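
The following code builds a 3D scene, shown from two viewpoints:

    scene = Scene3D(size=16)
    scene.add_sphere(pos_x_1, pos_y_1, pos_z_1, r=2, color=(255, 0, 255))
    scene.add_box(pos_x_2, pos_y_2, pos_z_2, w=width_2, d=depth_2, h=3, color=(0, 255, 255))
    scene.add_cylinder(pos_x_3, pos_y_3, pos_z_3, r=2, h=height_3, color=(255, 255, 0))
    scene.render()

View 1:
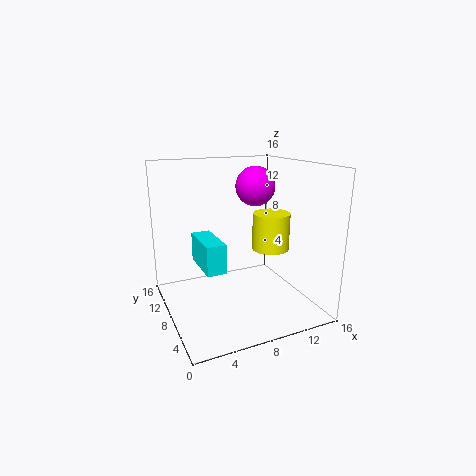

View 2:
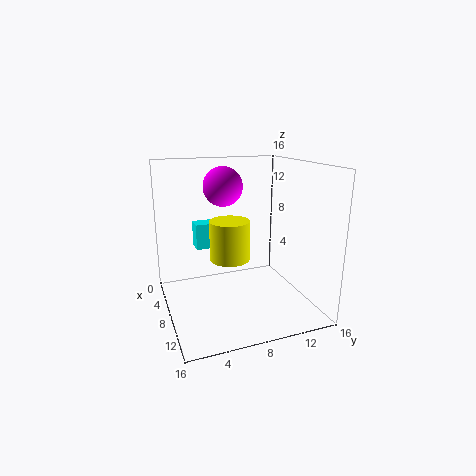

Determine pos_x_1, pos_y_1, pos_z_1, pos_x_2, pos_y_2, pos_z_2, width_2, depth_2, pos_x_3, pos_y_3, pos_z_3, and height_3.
pos_x_1 = 9
pos_y_1 = 6
pos_z_1 = 14
pos_x_2 = 3
pos_y_2 = 4
pos_z_2 = 6
width_2 = 2
depth_2 = 5
pos_x_3 = 11
pos_y_3 = 6
pos_z_3 = 7
height_3 = 4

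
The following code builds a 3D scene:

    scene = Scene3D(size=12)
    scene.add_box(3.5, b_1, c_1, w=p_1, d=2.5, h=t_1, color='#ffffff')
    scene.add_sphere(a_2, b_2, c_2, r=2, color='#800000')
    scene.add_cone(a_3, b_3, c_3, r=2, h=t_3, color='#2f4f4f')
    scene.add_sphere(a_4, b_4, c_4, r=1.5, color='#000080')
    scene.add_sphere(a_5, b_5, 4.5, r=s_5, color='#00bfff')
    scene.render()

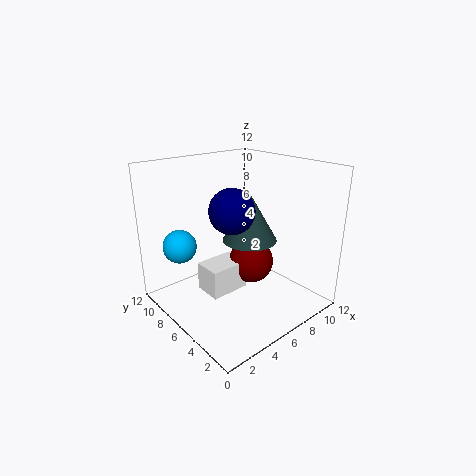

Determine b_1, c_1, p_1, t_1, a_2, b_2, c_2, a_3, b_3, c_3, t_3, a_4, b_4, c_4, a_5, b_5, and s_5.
b_1 = 6, c_1 = 1, p_1 = 3.5, t_1 = 2.5, a_2 = 8, b_2 = 6.5, c_2 = 3, a_3 = 5, b_3 = 3.5, c_3 = 7, t_3 = 3.5, a_4 = 2.5, b_4 = 2.5, c_4 = 10, a_5 = 3, b_5 = 10.5, s_5 = 1.5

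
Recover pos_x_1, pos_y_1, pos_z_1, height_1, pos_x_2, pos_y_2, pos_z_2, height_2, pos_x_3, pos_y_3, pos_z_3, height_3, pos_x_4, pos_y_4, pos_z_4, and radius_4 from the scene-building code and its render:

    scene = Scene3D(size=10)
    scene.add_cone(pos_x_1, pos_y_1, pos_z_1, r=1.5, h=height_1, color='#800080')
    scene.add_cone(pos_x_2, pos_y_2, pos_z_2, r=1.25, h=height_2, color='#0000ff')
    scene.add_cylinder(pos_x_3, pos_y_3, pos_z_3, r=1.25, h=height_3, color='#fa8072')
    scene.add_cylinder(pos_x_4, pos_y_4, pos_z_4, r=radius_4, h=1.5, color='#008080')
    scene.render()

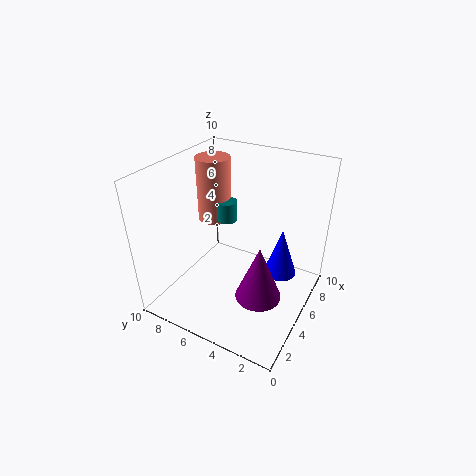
pos_x_1 = 3.25
pos_y_1 = 2.5
pos_z_1 = 2.25
height_1 = 3.75
pos_x_2 = 7.75
pos_y_2 = 2.75
pos_z_2 = 1
height_2 = 3.75
pos_x_3 = 6.75
pos_y_3 = 8
pos_z_3 = 5
height_3 = 4.75
pos_x_4 = 6.5
pos_y_4 = 6.75
pos_z_4 = 5.25
radius_4 = 0.75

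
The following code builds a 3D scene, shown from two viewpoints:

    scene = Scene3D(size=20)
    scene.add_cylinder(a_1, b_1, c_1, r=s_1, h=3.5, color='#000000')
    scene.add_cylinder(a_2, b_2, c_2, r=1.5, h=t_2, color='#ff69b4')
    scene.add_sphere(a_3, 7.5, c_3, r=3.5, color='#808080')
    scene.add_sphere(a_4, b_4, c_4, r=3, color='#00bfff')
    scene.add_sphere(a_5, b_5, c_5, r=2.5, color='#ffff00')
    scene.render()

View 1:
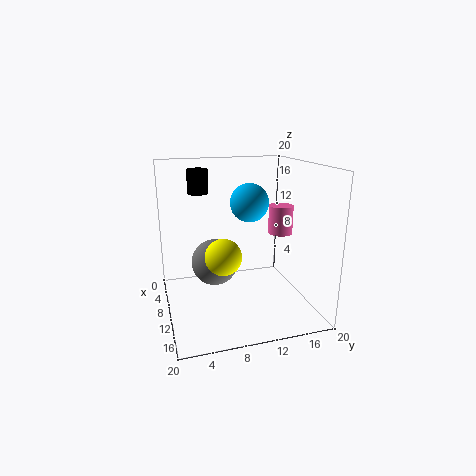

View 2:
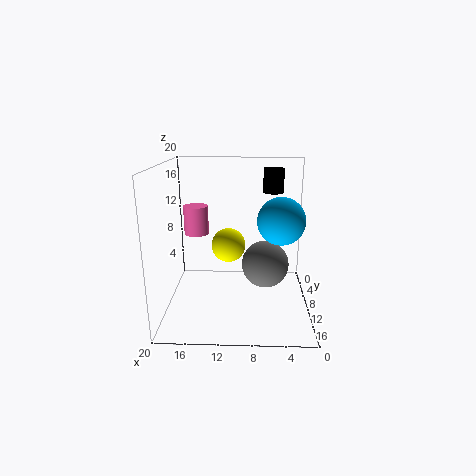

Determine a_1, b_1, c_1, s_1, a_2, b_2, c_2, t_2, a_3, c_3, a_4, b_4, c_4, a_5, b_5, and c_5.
a_1 = 5, b_1 = 5.5, c_1 = 15.5, s_1 = 1.5, a_2 = 15, b_2 = 14, c_2 = 12, t_2 = 3.5, a_3 = 6, c_3 = 5, a_4 = 4.5, b_4 = 13.5, c_4 = 13.5, a_5 = 11.5, b_5 = 7.5, c_5 = 8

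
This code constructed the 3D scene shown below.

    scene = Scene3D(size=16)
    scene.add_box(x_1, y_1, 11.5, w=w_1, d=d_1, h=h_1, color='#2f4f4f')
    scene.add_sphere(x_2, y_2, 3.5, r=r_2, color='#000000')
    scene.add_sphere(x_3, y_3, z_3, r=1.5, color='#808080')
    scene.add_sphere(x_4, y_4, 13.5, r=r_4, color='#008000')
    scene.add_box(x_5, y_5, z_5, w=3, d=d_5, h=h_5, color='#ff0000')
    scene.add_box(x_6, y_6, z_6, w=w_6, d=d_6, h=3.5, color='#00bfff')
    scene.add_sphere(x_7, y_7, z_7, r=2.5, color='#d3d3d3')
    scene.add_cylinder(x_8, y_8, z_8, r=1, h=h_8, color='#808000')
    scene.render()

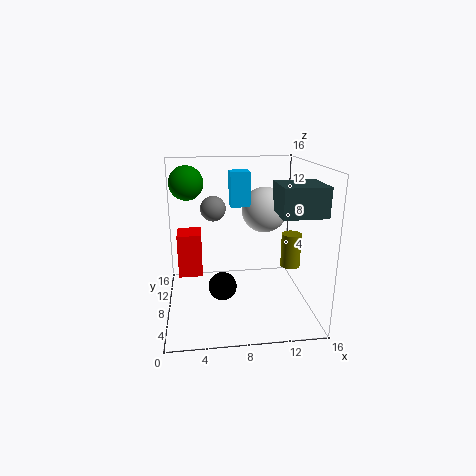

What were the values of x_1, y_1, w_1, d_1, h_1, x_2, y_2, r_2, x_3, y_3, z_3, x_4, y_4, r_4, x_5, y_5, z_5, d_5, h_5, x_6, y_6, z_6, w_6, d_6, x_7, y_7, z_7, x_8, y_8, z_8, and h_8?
x_1 = 11.5; y_1 = 2.5; w_1 = 4.5; d_1 = 4.5; h_1 = 3; x_2 = 6; y_2 = 5.5; r_2 = 1.5; x_3 = 5.5; y_3 = 11.5; z_3 = 10.5; x_4 = 2.5; y_4 = 12; r_4 = 2; x_5 = 1; y_5 = 12; z_5 = 1.5; d_5 = 3.5; h_5 = 5.5; x_6 = 7; y_6 = 6; z_6 = 12; w_6 = 2; d_6 = 2; x_7 = 11; y_7 = 8.5; z_7 = 11; x_8 = 13; y_8 = 4.5; z_8 = 6; h_8 = 3.5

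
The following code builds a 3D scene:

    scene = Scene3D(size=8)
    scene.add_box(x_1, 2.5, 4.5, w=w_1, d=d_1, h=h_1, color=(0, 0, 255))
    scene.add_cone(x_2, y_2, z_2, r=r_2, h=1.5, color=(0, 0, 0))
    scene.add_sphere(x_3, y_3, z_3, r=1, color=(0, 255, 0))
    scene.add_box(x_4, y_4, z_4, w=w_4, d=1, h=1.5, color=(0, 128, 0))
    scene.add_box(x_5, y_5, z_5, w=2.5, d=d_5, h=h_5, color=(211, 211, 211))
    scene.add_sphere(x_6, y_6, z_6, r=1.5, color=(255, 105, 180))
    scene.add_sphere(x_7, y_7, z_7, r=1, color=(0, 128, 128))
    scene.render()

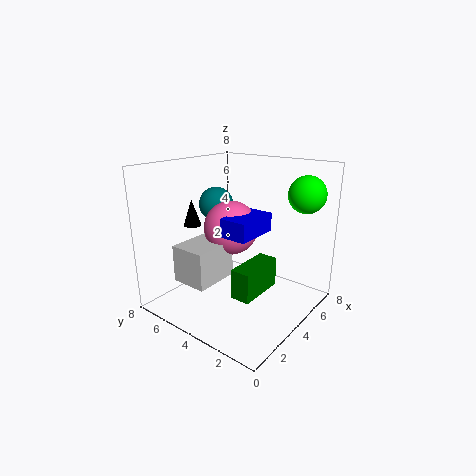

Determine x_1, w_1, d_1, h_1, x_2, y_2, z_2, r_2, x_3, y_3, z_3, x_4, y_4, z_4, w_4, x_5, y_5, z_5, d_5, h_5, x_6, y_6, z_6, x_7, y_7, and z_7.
x_1 = 2.5, w_1 = 2.5, d_1 = 1.5, h_1 = 1, x_2 = 3, y_2 = 6.5, z_2 = 4.5, r_2 = 0.5, x_3 = 6, y_3 = 1, z_3 = 6.5, x_4 = 1.5, y_4 = 1.5, z_4 = 2, w_4 = 2.5, x_5 = 1, y_5 = 4, z_5 = 2, d_5 = 2, h_5 = 2, x_6 = 4, y_6 = 4.5, z_6 = 4.5, x_7 = 4.5, y_7 = 6, z_7 = 5.5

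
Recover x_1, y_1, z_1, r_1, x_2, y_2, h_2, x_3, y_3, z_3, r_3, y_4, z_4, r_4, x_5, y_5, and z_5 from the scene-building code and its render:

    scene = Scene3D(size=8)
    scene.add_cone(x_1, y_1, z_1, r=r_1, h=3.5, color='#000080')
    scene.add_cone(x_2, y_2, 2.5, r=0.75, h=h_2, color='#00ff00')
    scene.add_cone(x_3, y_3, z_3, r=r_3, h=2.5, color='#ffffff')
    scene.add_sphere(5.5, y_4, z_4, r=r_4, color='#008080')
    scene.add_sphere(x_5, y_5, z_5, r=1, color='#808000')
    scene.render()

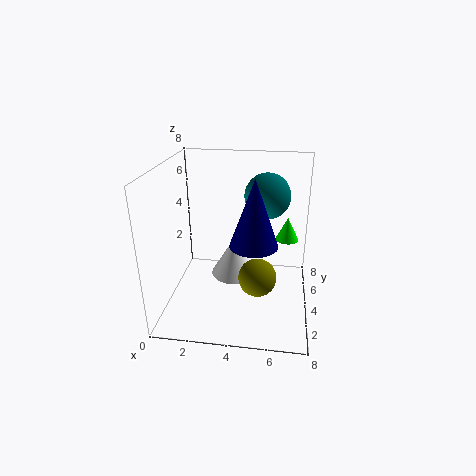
x_1 = 5
y_1 = 2.75
z_1 = 4.25
r_1 = 1.25
x_2 = 6.75
y_2 = 7.25
h_2 = 1.5
x_3 = 3.5
y_3 = 6
z_3 = 0.5
r_3 = 1.5
y_4 = 4.75
z_4 = 6.25
r_4 = 1.25
x_5 = 5.25
y_5 = 2.5
z_5 = 2.5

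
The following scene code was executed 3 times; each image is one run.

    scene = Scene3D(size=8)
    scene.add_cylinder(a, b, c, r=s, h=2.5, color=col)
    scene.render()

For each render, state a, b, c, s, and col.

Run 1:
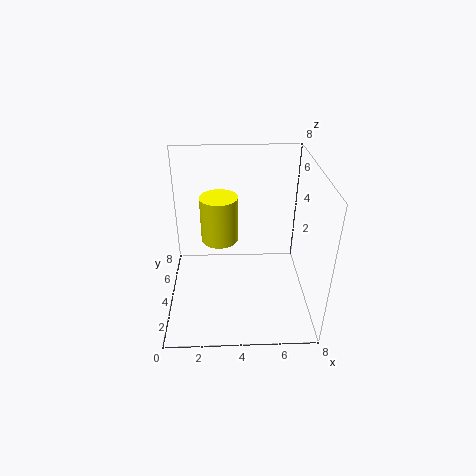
a = 3, b = 4, c = 4, s = 1, col = 'yellow'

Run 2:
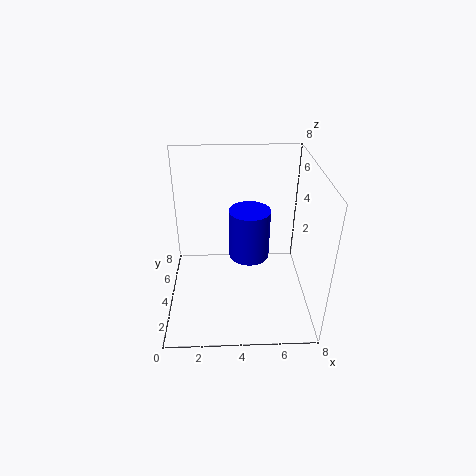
a = 4.5, b = 2.5, c = 4, s = 1, col = 'blue'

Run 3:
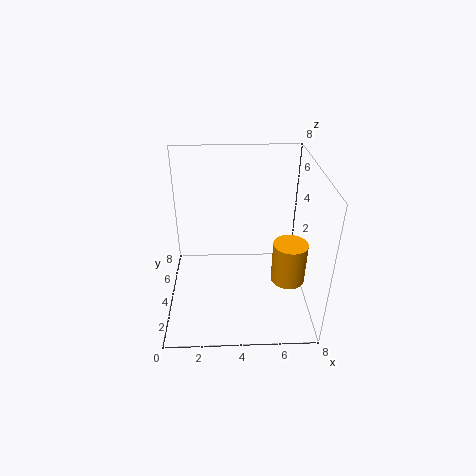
a = 7, b = 4, c = 1, s = 1, col = 'orange'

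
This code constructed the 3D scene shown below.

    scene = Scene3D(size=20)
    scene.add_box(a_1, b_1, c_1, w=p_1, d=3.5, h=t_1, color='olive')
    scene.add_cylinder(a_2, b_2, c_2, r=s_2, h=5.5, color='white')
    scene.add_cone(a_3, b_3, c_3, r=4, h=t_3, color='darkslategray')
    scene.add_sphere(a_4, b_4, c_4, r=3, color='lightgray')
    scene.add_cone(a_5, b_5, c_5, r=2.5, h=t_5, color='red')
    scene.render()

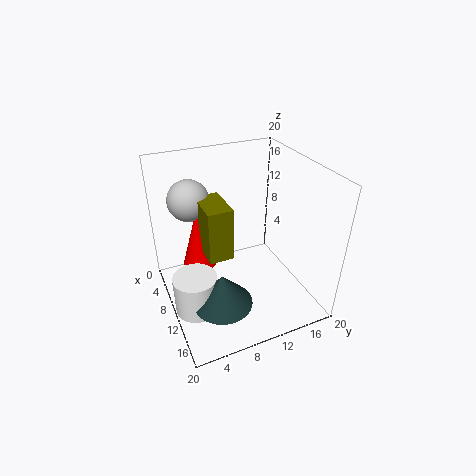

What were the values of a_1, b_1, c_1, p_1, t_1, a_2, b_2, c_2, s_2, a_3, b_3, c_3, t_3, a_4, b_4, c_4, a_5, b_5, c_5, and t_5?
a_1 = 5; b_1 = 5.5; c_1 = 7.5; p_1 = 6; t_1 = 7.5; a_2 = 11.5; b_2 = 3; c_2 = 1; s_2 = 3; a_3 = 14; b_3 = 6; c_3 = 3; t_3 = 4.5; a_4 = 4; b_4 = 5; c_4 = 14; a_5 = 6; b_5 = 5.5; c_5 = 4.5; t_5 = 9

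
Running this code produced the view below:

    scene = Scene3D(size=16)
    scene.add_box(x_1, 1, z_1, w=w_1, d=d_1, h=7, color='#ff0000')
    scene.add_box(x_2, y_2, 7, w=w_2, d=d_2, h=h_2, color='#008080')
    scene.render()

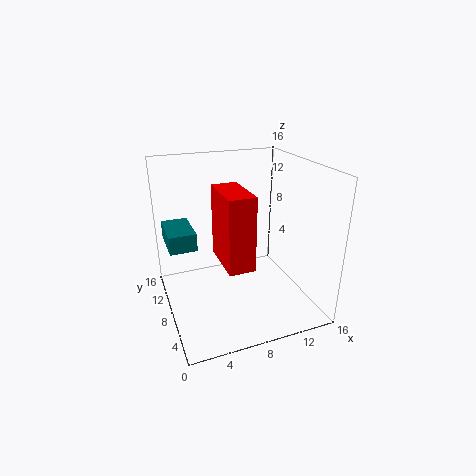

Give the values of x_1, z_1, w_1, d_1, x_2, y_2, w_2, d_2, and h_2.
x_1 = 4.5; z_1 = 8; w_1 = 2.5; d_1 = 5; x_2 = 0.5; y_2 = 8.5; w_2 = 3; d_2 = 5; h_2 = 2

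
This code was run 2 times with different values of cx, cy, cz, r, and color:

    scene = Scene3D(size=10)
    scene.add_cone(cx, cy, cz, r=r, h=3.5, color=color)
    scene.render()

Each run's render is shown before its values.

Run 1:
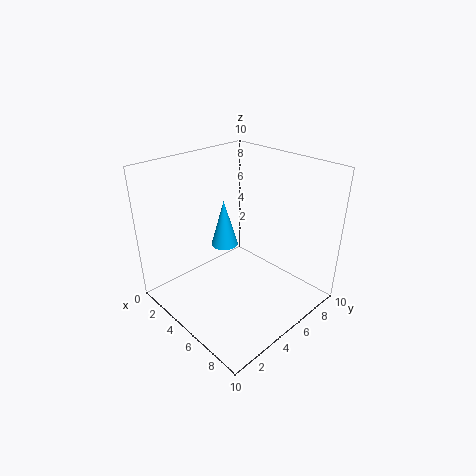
cx = 3, cy = 5.5, cz = 3.5, r = 1, color = 'deepskyblue'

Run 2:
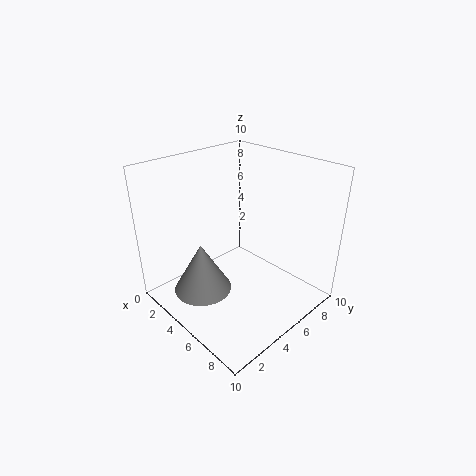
cx = 4, cy = 2.5, cz = 1.5, r = 2, color = 'gray'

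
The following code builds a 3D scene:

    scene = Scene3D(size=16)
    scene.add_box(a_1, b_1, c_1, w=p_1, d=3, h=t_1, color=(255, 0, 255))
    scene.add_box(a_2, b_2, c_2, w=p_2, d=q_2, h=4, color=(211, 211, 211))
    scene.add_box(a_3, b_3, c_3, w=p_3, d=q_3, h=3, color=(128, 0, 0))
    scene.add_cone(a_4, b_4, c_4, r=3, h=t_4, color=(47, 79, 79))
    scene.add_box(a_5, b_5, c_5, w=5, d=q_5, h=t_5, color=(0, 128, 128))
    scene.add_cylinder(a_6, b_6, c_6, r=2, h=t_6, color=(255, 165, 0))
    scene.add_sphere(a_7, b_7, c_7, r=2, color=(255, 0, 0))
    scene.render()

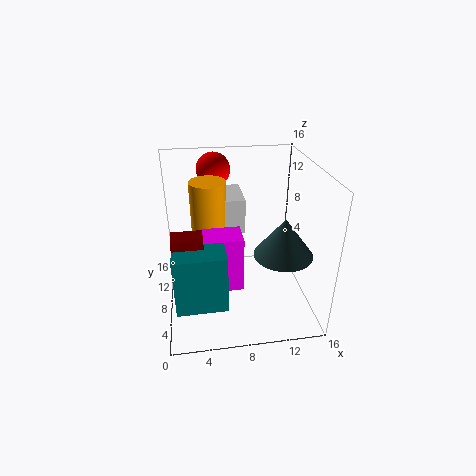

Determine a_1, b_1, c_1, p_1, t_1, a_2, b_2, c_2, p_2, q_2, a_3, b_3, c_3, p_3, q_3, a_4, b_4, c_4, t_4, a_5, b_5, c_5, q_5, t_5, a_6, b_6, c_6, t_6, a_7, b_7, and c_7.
a_1 = 4, b_1 = 4, c_1 = 4, p_1 = 4, t_1 = 6, a_2 = 6, b_2 = 9, c_2 = 8, p_2 = 3, q_2 = 5, a_3 = 1, b_3 = 3, c_3 = 8, p_3 = 3, q_3 = 2, a_4 = 12, b_4 = 4, c_4 = 8, t_4 = 4, a_5 = 1, b_5 = 1, c_5 = 4, q_5 = 5, t_5 = 6, a_6 = 5, b_6 = 10, c_6 = 6, t_6 = 8, a_7 = 6, b_7 = 14, c_7 = 14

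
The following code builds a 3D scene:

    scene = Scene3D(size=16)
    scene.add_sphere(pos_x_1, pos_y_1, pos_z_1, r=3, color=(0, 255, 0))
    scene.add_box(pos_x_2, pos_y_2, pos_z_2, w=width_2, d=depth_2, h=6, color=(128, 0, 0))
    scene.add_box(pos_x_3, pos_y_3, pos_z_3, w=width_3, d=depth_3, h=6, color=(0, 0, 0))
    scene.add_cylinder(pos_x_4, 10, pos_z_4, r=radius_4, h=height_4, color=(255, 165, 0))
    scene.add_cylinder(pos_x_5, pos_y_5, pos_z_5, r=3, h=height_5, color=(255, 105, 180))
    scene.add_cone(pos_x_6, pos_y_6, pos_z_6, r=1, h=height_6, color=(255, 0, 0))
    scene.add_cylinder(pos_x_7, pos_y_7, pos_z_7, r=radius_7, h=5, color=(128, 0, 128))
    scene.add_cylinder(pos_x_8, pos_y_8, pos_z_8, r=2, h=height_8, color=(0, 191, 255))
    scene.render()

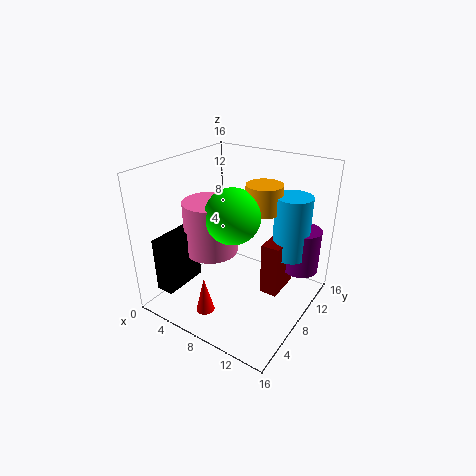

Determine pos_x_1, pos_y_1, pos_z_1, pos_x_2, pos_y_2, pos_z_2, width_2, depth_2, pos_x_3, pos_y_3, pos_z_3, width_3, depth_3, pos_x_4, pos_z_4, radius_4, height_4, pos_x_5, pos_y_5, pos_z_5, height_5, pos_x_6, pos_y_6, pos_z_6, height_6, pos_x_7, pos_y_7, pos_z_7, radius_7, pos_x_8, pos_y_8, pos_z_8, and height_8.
pos_x_1 = 8; pos_y_1 = 7; pos_z_1 = 11; pos_x_2 = 11; pos_y_2 = 8; pos_z_2 = 2; width_2 = 2; depth_2 = 4; pos_x_3 = 2; pos_y_3 = 1; pos_z_3 = 3; width_3 = 2; depth_3 = 5; pos_x_4 = 10; pos_z_4 = 11; radius_4 = 2; height_4 = 3; pos_x_5 = 5; pos_y_5 = 7; pos_z_5 = 6; height_5 = 6; pos_x_6 = 7; pos_y_6 = 3; pos_z_6 = 1; height_6 = 4; pos_x_7 = 14; pos_y_7 = 12; pos_z_7 = 4; radius_7 = 2; pos_x_8 = 13; pos_y_8 = 11; pos_z_8 = 6; height_8 = 7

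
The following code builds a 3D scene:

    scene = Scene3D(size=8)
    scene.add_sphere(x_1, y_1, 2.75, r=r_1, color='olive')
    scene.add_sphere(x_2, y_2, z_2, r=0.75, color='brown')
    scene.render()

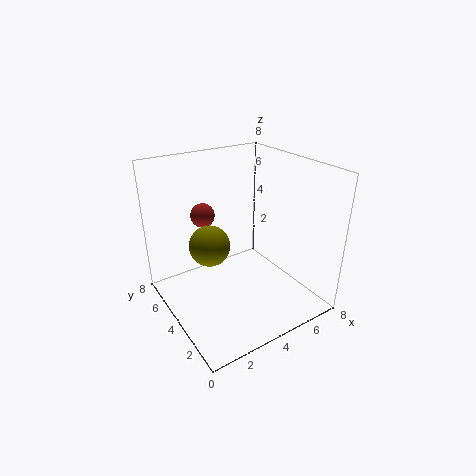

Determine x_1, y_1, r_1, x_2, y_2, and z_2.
x_1 = 3.25; y_1 = 6; r_1 = 1.25; x_2 = 3.5; y_2 = 7.25; z_2 = 4.25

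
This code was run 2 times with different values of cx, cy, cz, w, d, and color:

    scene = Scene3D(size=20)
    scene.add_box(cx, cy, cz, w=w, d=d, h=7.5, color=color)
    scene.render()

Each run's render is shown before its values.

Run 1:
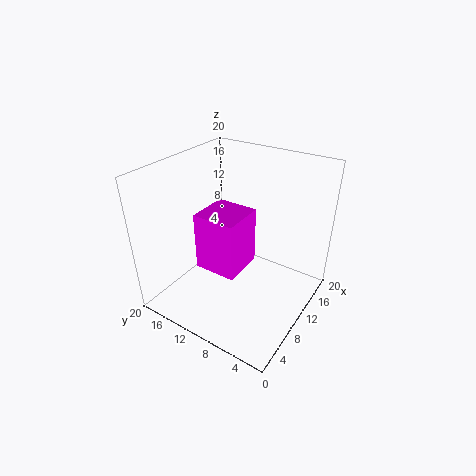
cx = 4
cy = 7
cz = 8
w = 5.5
d = 5.5
color = 'magenta'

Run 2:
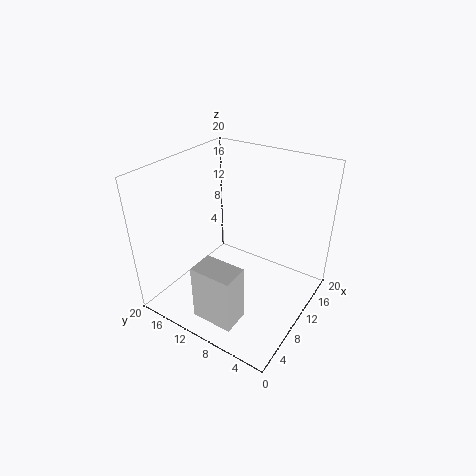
cx = 1
cy = 5.5
cz = 2.5
w = 3.5
d = 5.5
color = 'lightgray'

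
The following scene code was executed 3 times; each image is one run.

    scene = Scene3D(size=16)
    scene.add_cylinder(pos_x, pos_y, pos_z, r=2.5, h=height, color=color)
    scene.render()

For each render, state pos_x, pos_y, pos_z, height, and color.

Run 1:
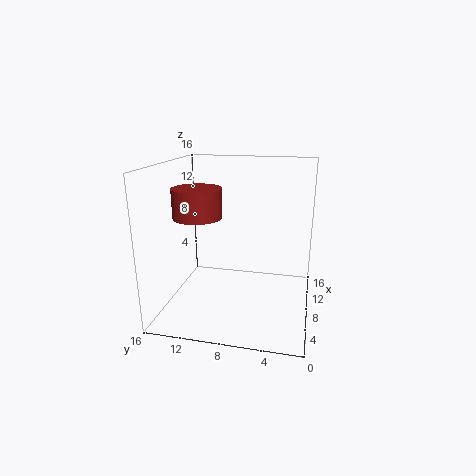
pos_x = 5
pos_y = 11.5
pos_z = 11
height = 3
color = 'brown'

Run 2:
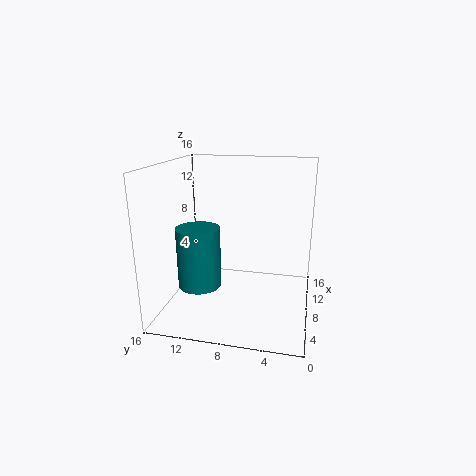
pos_x = 7.5
pos_y = 12.5
pos_z = 2
height = 7
color = 'teal'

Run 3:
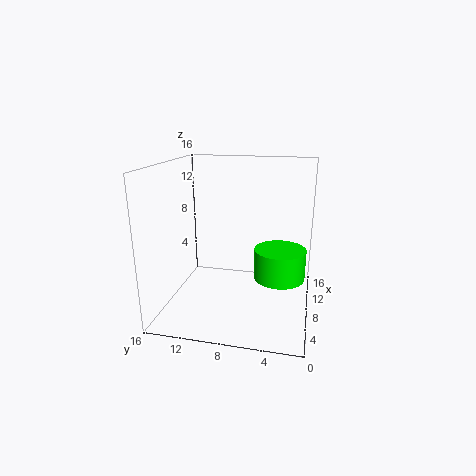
pos_x = 4.5
pos_y = 3
pos_z = 5.5
height = 3
color = 'lime'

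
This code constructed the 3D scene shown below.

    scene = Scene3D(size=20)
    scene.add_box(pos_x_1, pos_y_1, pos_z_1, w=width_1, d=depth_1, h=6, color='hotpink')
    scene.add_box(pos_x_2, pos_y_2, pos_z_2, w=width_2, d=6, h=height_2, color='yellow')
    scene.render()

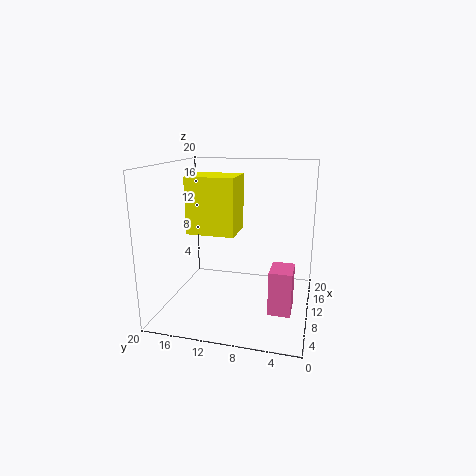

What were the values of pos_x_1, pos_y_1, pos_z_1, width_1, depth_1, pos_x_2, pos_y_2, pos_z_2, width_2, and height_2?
pos_x_1 = 6
pos_y_1 = 2
pos_z_1 = 1
width_1 = 4
depth_1 = 3
pos_x_2 = 4
pos_y_2 = 9
pos_z_2 = 12
width_2 = 5
height_2 = 7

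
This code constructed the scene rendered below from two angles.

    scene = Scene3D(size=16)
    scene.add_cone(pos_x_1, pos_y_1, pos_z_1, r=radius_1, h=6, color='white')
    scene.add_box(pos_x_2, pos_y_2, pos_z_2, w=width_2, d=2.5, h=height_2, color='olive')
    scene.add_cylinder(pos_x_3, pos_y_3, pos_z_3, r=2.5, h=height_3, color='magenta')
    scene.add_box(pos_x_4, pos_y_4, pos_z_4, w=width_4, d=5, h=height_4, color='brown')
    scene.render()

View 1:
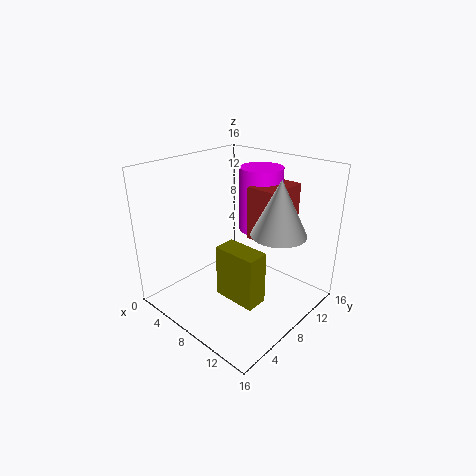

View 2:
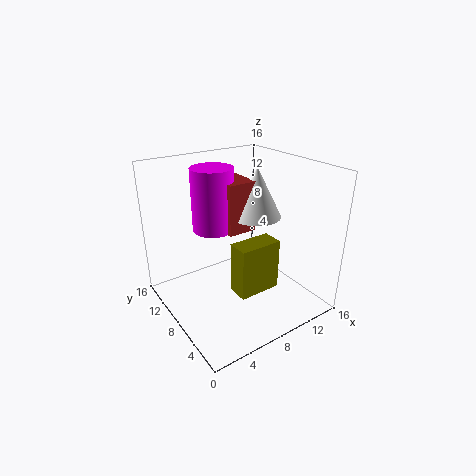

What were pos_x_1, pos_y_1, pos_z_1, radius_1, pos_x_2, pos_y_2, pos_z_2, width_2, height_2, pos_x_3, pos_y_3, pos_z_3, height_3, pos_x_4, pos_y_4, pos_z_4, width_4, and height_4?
pos_x_1 = 12; pos_y_1 = 10; pos_z_1 = 9; radius_1 = 3; pos_x_2 = 7; pos_y_2 = 5.5; pos_z_2 = 1.5; width_2 = 5; height_2 = 6; pos_x_3 = 7.5; pos_y_3 = 12.5; pos_z_3 = 7.5; height_3 = 7.5; pos_x_4 = 8; pos_y_4 = 9.5; pos_z_4 = 7.5; width_4 = 3.5; height_4 = 6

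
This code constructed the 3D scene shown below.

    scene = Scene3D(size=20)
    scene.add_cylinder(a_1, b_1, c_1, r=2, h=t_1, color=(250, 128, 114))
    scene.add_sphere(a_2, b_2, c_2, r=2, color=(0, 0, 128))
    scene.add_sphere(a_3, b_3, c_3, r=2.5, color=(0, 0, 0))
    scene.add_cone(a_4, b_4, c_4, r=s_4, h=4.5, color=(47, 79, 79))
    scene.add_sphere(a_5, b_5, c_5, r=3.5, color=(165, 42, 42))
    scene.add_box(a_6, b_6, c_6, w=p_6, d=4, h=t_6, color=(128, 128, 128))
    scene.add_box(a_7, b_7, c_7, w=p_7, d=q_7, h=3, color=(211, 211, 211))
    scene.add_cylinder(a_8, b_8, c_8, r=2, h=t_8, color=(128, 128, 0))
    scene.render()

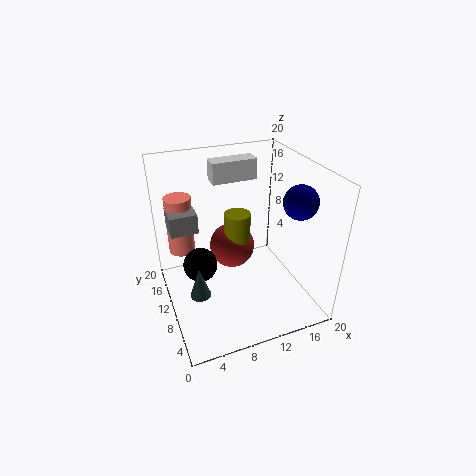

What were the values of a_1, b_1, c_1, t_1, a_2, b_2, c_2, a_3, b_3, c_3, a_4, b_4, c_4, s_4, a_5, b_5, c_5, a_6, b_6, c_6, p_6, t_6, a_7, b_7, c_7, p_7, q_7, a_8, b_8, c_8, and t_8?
a_1 = 3.5; b_1 = 17.5; c_1 = 5; t_1 = 9; a_2 = 14.5; b_2 = 2.5; c_2 = 18; a_3 = 5; b_3 = 12.5; c_3 = 5; a_4 = 4; b_4 = 9.5; c_4 = 2; s_4 = 1.5; a_5 = 11; b_5 = 15; c_5 = 5.5; a_6 = 1.5; b_6 = 14; c_6 = 9.5; p_6 = 4; t_6 = 3; a_7 = 8; b_7 = 14; c_7 = 16.5; p_7 = 6.5; q_7 = 2.5; a_8 = 11.5; b_8 = 14; c_8 = 5; t_8 = 6.5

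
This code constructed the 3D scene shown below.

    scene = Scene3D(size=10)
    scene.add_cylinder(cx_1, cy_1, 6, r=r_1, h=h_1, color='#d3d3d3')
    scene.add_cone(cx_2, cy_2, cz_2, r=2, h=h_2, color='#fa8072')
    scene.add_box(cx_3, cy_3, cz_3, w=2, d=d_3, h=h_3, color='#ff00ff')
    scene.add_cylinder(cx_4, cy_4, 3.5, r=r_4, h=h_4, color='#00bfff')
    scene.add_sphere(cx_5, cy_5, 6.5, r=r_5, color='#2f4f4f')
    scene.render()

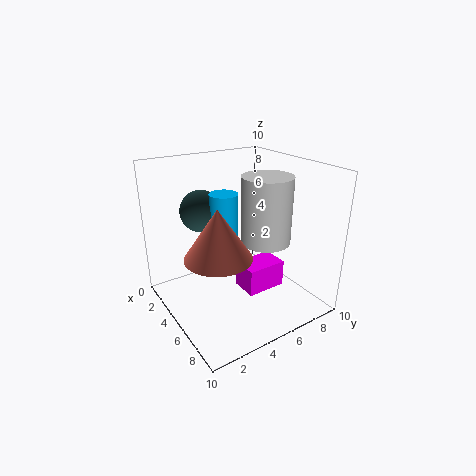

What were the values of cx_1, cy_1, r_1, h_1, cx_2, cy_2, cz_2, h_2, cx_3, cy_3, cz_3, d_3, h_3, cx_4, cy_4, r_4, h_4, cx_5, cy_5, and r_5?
cx_1 = 8; cy_1 = 5; r_1 = 1.5; h_1 = 4; cx_2 = 7.5; cy_2 = 2; cz_2 = 5.5; h_2 = 3; cx_3 = 4; cy_3 = 5.5; cz_3 = 0.5; d_3 = 3; h_3 = 2; cx_4 = 4; cy_4 = 4.5; r_4 = 1; h_4 = 4.5; cx_5 = 2.5; cy_5 = 3.5; r_5 = 1.5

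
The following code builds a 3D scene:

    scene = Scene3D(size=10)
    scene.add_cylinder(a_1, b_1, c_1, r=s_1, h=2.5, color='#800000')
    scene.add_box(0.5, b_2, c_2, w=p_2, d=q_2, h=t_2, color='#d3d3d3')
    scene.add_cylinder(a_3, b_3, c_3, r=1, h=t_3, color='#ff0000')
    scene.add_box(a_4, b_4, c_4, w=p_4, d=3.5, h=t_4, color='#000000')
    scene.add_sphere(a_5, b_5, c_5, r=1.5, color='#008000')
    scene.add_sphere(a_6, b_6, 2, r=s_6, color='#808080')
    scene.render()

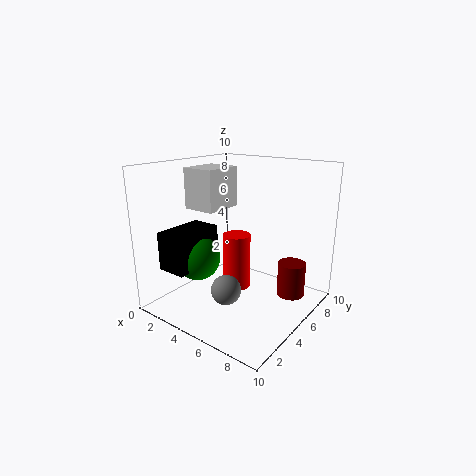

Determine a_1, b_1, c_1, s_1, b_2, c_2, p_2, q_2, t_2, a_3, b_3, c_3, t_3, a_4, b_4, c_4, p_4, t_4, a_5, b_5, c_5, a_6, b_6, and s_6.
a_1 = 8; b_1 = 7.5; c_1 = 0.5; s_1 = 1; b_2 = 4.5; c_2 = 6.5; p_2 = 2.5; q_2 = 3; t_2 = 3; a_3 = 4.5; b_3 = 5.5; c_3 = 1; t_3 = 4; a_4 = 2; b_4 = 0.5; c_4 = 3.5; p_4 = 2; t_4 = 2.5; a_5 = 3.5; b_5 = 2.5; c_5 = 4; a_6 = 5.5; b_6 = 3; s_6 = 1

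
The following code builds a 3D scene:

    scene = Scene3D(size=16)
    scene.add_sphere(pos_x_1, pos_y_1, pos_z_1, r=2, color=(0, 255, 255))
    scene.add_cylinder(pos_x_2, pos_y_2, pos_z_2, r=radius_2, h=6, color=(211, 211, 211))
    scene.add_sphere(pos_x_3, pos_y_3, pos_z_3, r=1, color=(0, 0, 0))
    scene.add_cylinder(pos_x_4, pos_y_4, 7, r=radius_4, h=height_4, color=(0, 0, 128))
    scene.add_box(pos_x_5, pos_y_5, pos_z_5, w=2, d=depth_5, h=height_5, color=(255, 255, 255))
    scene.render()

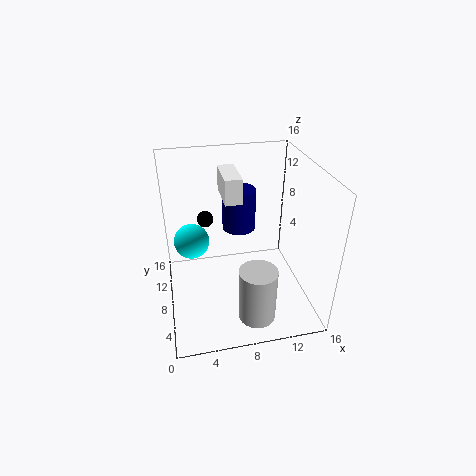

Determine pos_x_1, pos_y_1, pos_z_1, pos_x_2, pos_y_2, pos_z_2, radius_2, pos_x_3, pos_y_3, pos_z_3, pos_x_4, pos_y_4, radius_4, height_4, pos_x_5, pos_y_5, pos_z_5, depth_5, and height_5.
pos_x_1 = 3, pos_y_1 = 10, pos_z_1 = 7, pos_x_2 = 9, pos_y_2 = 3, pos_z_2 = 1, radius_2 = 2, pos_x_3 = 5, pos_y_3 = 13, pos_z_3 = 8, pos_x_4 = 9, pos_y_4 = 12, radius_4 = 2, height_4 = 5, pos_x_5 = 7, pos_y_5 = 10, pos_z_5 = 11, depth_5 = 5, height_5 = 3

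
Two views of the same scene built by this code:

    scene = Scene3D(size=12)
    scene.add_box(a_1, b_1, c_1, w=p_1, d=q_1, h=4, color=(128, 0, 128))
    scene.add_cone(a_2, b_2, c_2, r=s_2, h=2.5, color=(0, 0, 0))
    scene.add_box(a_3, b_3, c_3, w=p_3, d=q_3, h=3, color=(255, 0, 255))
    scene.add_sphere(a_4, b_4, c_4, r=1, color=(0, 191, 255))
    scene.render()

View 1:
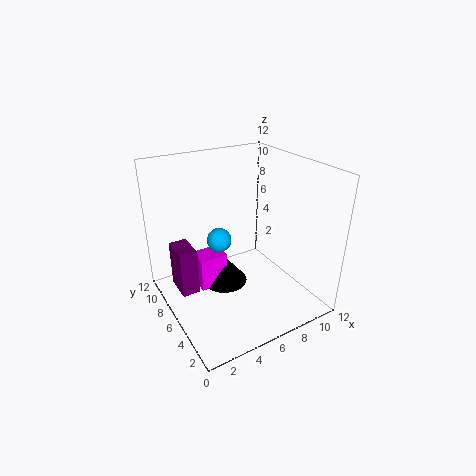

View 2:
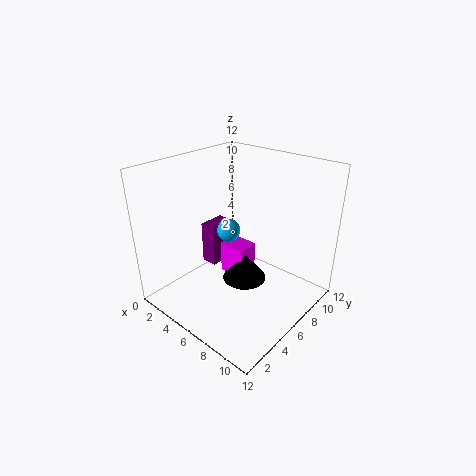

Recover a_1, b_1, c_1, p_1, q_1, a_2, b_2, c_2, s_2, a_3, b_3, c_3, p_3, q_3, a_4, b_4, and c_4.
a_1 = 1
b_1 = 6.5
c_1 = 1.5
p_1 = 1.5
q_1 = 2.5
a_2 = 5.5
b_2 = 7.5
c_2 = 1
s_2 = 2
a_3 = 3
b_3 = 7
c_3 = 1
p_3 = 2.5
q_3 = 2
a_4 = 4.5
b_4 = 6.5
c_4 = 6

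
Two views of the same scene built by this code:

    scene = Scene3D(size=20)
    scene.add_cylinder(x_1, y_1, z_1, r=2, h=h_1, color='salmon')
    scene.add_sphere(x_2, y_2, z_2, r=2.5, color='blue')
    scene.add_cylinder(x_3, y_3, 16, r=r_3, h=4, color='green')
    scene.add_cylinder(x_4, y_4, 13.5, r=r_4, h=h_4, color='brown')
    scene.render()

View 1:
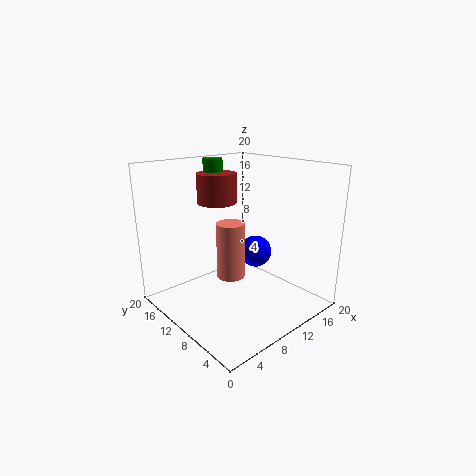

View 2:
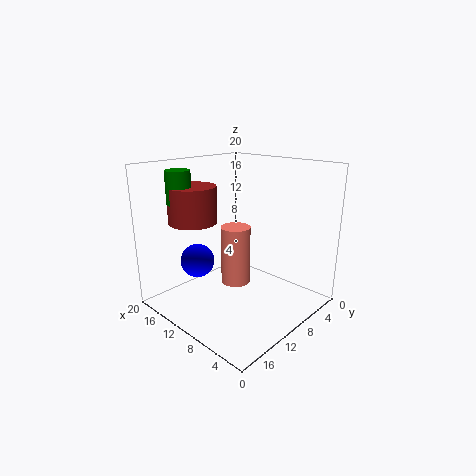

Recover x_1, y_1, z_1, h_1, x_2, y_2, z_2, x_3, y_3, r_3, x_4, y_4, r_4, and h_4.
x_1 = 9.5, y_1 = 11, z_1 = 4, h_1 = 8, x_2 = 16, y_2 = 12.5, z_2 = 5.5, x_3 = 12, y_3 = 18, r_3 = 1.5, x_4 = 11.5, y_4 = 16.5, r_4 = 3, h_4 = 4.5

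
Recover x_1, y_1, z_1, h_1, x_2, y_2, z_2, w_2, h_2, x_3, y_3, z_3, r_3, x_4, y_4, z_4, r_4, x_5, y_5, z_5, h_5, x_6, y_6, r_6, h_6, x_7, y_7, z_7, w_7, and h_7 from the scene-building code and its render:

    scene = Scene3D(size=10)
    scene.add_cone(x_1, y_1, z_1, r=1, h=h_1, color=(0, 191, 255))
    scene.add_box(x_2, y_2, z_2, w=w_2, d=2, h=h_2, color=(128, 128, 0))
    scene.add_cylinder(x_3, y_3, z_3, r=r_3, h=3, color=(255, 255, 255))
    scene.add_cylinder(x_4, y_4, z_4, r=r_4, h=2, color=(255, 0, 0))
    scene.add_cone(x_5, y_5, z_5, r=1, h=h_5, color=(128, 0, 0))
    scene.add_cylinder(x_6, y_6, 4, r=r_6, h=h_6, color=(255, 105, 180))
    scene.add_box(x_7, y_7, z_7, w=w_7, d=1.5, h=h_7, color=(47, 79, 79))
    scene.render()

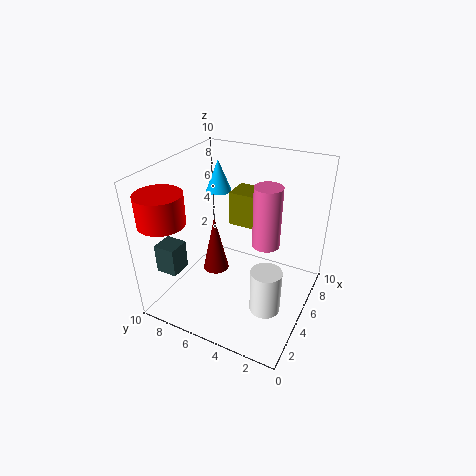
x_1 = 8.5
y_1 = 8.5
z_1 = 6.5
h_1 = 2.5
x_2 = 6.5
y_2 = 4.5
z_2 = 5
w_2 = 2
h_2 = 2.5
x_3 = 3
y_3 = 2
z_3 = 1.5
r_3 = 1
x_4 = 1.5
y_4 = 8.5
z_4 = 7
r_4 = 1.5
x_5 = 6
y_5 = 7.5
z_5 = 1
h_5 = 4.5
x_6 = 6.5
y_6 = 3.5
r_6 = 1
h_6 = 4.5
x_7 = 1.5
y_7 = 8
z_7 = 3
w_7 = 1.5
h_7 = 2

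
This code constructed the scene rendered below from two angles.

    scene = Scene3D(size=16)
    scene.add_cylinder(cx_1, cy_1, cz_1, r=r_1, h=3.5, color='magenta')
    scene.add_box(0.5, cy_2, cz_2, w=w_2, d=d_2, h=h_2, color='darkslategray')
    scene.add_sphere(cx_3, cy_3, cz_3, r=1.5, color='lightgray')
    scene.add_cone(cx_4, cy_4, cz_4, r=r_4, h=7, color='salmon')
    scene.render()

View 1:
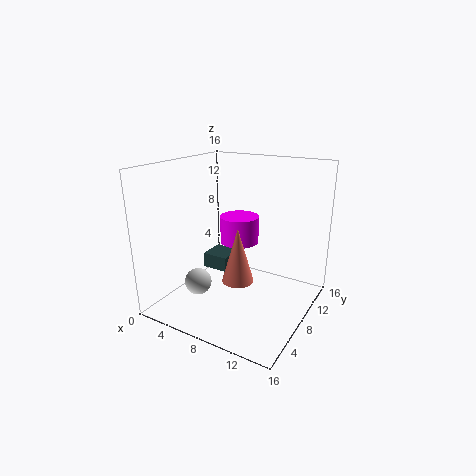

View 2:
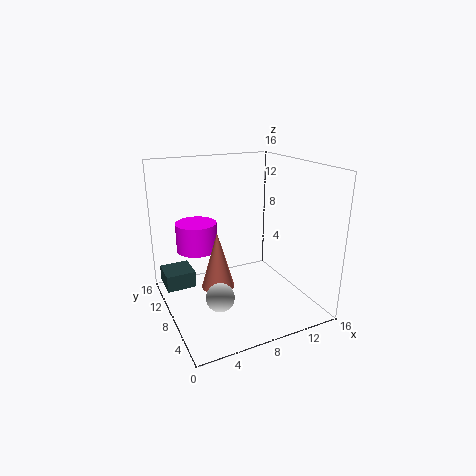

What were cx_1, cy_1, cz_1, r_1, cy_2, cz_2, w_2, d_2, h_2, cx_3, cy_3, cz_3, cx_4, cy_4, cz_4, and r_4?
cx_1 = 5
cy_1 = 13.5
cz_1 = 5
r_1 = 2.5
cy_2 = 11.5
cz_2 = 1
w_2 = 3.5
d_2 = 3.5
h_2 = 2
cx_3 = 4.5
cy_3 = 5
cz_3 = 3
cx_4 = 6.5
cy_4 = 10.5
cz_4 = 1
r_4 = 2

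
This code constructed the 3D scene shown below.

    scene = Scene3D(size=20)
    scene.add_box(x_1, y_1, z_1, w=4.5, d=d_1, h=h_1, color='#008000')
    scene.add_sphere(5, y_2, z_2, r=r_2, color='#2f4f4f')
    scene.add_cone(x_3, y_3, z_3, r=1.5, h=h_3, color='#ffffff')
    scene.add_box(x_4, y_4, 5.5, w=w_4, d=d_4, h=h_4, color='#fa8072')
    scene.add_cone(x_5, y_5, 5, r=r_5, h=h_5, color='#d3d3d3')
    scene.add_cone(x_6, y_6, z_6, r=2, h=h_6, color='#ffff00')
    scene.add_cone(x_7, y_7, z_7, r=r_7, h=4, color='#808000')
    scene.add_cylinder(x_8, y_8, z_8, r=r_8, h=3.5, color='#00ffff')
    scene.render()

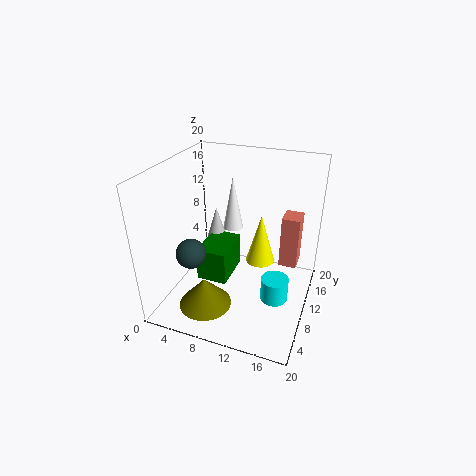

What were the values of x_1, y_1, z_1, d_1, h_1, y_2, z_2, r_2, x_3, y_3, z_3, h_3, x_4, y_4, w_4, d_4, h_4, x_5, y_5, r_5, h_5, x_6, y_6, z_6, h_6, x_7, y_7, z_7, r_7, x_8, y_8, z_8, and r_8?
x_1 = 4; y_1 = 8.5; z_1 = 2.5; d_1 = 6.5; h_1 = 5; y_2 = 5.5; z_2 = 9; r_2 = 2; x_3 = 7.5; y_3 = 14.5; z_3 = 9; h_3 = 8; x_4 = 15.5; y_4 = 12; w_4 = 2.5; d_4 = 3; h_4 = 7.5; x_5 = 4.5; y_5 = 15; r_5 = 2; h_5 = 6.5; x_6 = 13; y_6 = 11; z_6 = 6.5; h_6 = 7; x_7 = 7.5; y_7 = 4; z_7 = 2.5; r_7 = 3.5; x_8 = 15.5; y_8 = 10.5; z_8 = 0.5; r_8 = 2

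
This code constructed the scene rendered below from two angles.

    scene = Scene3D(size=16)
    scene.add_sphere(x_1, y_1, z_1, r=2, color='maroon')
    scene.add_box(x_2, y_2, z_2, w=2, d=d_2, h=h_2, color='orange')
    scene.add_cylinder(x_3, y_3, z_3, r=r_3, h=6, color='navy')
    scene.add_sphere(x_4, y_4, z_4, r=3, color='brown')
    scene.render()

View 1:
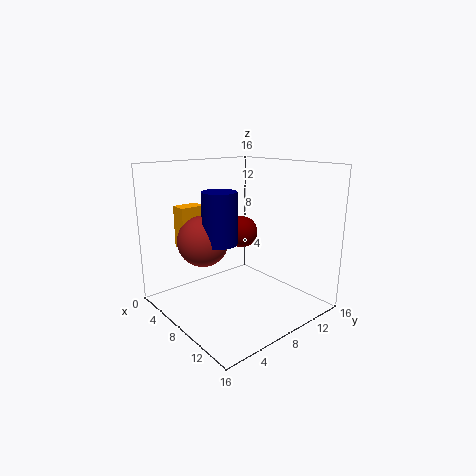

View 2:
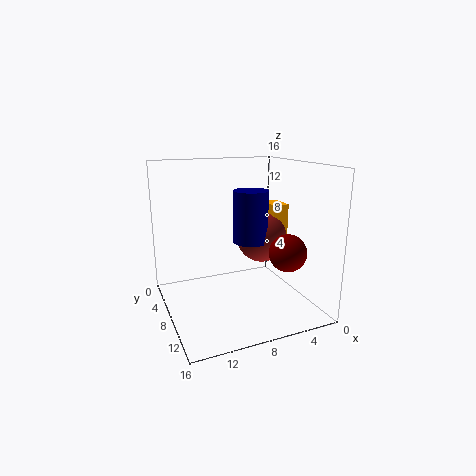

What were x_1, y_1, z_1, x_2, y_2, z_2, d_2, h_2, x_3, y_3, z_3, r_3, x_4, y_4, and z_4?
x_1 = 4; y_1 = 12; z_1 = 7; x_2 = 1; y_2 = 4; z_2 = 6; d_2 = 3; h_2 = 5; x_3 = 6; y_3 = 7; z_3 = 7; r_3 = 2; x_4 = 4; y_4 = 6; z_4 = 7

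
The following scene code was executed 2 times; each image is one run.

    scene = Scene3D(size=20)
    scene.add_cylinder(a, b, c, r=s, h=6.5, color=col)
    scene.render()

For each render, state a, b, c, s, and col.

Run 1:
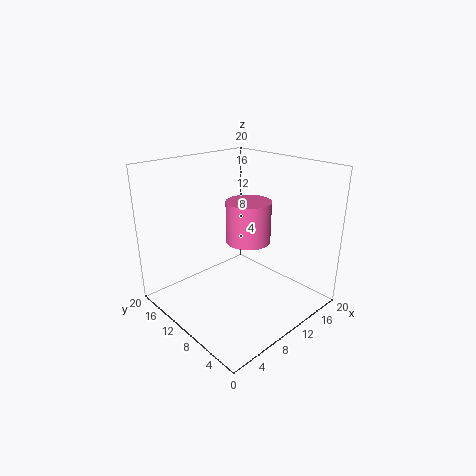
a = 15, b = 13, c = 7, s = 3.5, col = 'hotpink'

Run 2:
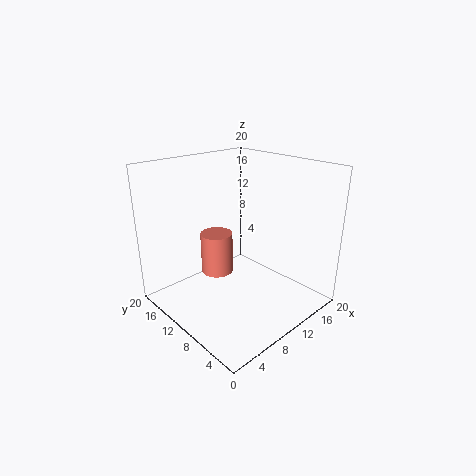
a = 11, b = 16, c = 2, s = 2.5, col = 'salmon'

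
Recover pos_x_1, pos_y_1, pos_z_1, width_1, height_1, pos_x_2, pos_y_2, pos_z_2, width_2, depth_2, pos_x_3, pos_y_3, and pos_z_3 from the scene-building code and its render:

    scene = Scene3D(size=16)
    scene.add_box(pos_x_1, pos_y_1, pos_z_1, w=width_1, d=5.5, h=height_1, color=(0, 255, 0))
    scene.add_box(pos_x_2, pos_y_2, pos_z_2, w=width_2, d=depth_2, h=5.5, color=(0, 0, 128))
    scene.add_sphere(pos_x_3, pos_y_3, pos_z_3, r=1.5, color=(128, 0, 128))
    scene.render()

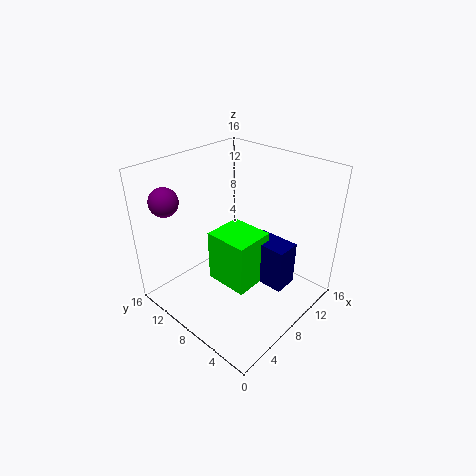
pos_x_1 = 7.5; pos_y_1 = 7; pos_z_1 = 0.5; width_1 = 5; height_1 = 6.5; pos_x_2 = 11; pos_y_2 = 4; pos_z_2 = 0.5; width_2 = 3; depth_2 = 5; pos_x_3 = 2; pos_y_3 = 12.5; pos_z_3 = 13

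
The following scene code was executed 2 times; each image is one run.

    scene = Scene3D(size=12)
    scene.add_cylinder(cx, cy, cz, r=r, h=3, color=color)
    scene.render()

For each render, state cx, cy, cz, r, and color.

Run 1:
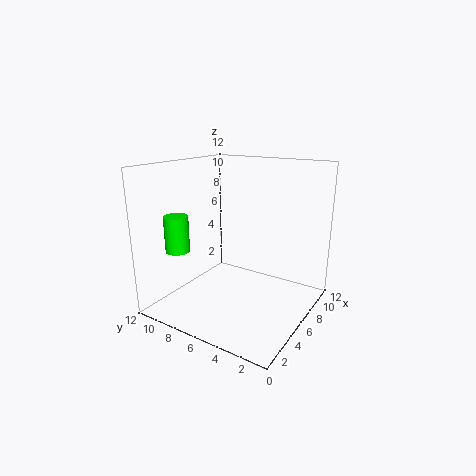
cx = 3; cy = 10; cz = 5; r = 1; color = 'lime'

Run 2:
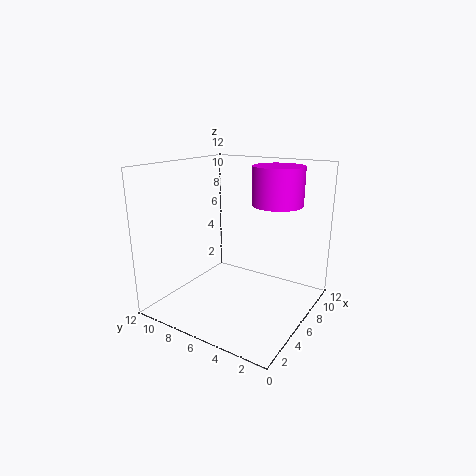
cx = 7; cy = 3; cz = 9; r = 2; color = 'magenta'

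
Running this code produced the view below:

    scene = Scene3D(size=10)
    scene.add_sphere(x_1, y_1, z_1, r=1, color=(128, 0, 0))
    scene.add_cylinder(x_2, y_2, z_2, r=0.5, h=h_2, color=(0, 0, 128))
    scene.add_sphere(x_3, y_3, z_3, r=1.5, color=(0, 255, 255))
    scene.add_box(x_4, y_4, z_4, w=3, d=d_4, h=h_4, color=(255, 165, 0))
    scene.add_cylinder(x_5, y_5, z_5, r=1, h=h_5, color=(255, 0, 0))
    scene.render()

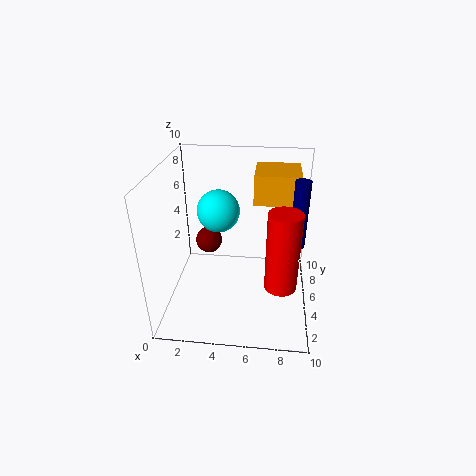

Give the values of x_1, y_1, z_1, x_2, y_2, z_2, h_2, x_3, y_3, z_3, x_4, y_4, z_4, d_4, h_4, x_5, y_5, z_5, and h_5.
x_1 = 2.5, y_1 = 7, z_1 = 3.5, x_2 = 9, y_2 = 4.5, z_2 = 5, h_2 = 4.5, x_3 = 3.5, y_3 = 6, z_3 = 6.5, x_4 = 6, y_4 = 5, z_4 = 7.5, d_4 = 3, h_4 = 2, x_5 = 8, y_5 = 2, z_5 = 3.5, h_5 = 5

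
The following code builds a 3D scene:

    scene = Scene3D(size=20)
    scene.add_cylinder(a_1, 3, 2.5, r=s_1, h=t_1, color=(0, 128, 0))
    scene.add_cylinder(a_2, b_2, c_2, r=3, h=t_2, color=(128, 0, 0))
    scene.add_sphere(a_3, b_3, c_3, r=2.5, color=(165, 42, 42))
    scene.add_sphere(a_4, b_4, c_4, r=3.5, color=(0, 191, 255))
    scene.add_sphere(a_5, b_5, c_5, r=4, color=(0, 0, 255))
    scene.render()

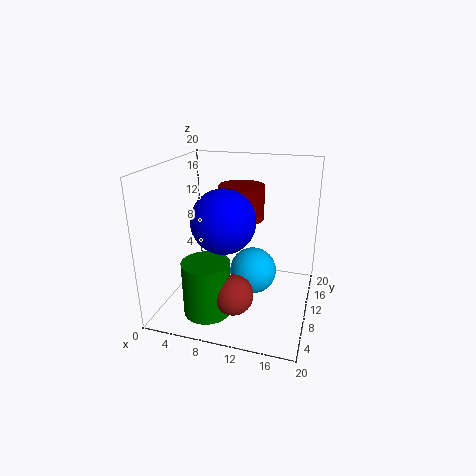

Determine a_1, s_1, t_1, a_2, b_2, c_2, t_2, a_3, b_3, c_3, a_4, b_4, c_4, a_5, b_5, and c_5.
a_1 = 8
s_1 = 3
t_1 = 7
a_2 = 10.5
b_2 = 10
c_2 = 13
t_2 = 4.5
a_3 = 11.5
b_3 = 3
c_3 = 5.5
a_4 = 11.5
b_4 = 13
c_4 = 3.5
a_5 = 9.5
b_5 = 5.5
c_5 = 14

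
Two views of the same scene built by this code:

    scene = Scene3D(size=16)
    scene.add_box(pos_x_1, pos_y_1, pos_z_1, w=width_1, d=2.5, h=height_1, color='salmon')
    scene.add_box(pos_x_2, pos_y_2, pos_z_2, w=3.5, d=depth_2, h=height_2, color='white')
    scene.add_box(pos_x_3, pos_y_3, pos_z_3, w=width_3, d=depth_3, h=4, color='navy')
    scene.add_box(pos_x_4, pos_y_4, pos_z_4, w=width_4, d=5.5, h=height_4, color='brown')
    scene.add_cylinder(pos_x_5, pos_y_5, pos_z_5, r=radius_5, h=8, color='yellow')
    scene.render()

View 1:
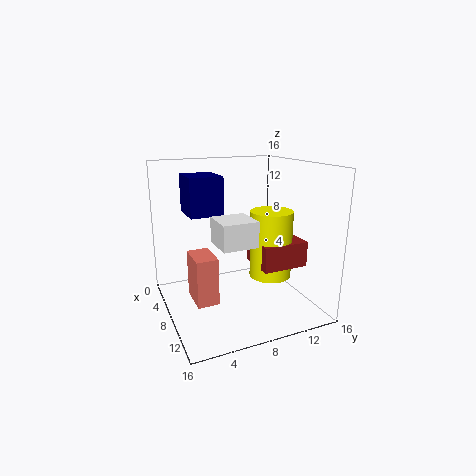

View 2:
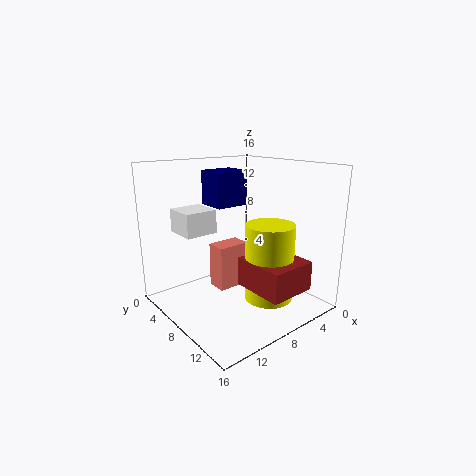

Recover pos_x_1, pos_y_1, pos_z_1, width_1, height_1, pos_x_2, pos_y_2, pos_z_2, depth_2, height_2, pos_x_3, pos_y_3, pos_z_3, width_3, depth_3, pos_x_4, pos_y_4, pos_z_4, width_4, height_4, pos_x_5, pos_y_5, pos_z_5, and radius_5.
pos_x_1 = 4.5
pos_y_1 = 3
pos_z_1 = 0.5
width_1 = 4
height_1 = 5.5
pos_x_2 = 10.5
pos_y_2 = 4
pos_z_2 = 9
depth_2 = 3.5
height_2 = 2.5
pos_x_3 = 5
pos_y_3 = 2.5
pos_z_3 = 11
width_3 = 4
depth_3 = 3.5
pos_x_4 = 5
pos_y_4 = 10.5
pos_z_4 = 4
width_4 = 5
height_4 = 3
pos_x_5 = 7.5
pos_y_5 = 12.5
pos_z_5 = 2.5
radius_5 = 2.5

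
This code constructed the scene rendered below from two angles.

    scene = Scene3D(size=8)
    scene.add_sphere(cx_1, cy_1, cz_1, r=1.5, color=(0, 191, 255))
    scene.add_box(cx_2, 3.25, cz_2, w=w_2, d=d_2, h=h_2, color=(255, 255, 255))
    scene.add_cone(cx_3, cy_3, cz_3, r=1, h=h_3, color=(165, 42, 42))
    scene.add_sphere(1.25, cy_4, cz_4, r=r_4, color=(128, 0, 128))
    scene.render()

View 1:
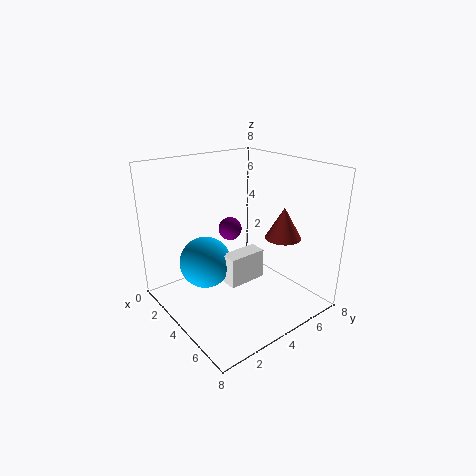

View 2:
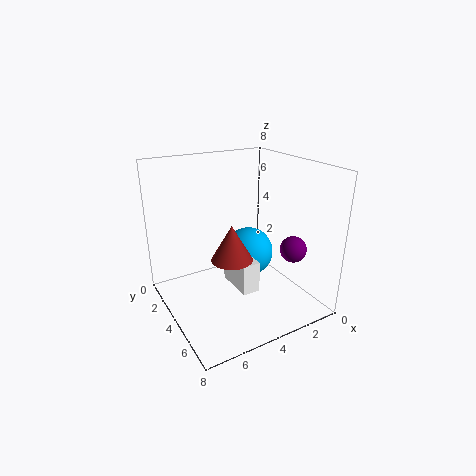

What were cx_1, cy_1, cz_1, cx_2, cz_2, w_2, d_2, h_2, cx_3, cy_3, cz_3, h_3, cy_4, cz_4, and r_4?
cx_1 = 2.5
cy_1 = 2.75
cz_1 = 2.25
cx_2 = 3.5
cz_2 = 1.25
w_2 = 1
d_2 = 2.25
h_2 = 1.75
cx_3 = 5.5
cy_3 = 6
cz_3 = 4
h_3 = 1.75
cy_4 = 5.5
cz_4 = 3.25
r_4 = 0.75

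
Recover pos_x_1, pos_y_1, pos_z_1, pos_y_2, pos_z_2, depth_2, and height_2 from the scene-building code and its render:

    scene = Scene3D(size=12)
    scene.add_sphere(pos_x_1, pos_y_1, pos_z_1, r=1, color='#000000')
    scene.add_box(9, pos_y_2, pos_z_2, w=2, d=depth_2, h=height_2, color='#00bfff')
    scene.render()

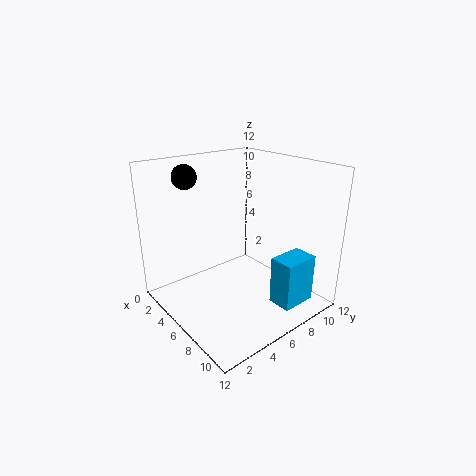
pos_x_1 = 3; pos_y_1 = 3; pos_z_1 = 11; pos_y_2 = 7; pos_z_2 = 1; depth_2 = 3; height_2 = 4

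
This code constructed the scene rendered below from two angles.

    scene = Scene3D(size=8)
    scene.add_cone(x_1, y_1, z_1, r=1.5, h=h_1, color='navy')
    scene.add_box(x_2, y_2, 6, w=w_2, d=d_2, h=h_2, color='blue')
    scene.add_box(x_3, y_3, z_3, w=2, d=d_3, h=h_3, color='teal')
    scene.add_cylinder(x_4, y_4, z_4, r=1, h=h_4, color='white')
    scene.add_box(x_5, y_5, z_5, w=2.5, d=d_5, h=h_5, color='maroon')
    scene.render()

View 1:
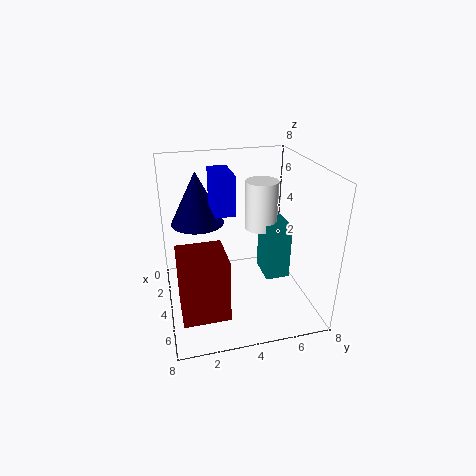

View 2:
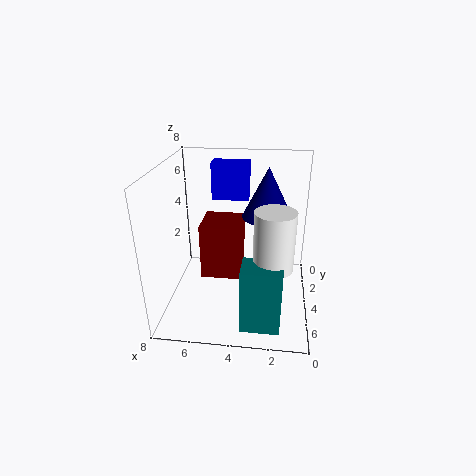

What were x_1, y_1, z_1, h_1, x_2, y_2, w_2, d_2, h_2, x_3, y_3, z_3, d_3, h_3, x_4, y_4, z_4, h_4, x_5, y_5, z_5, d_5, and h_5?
x_1 = 2.5
y_1 = 2
z_1 = 4.5
h_1 = 3
x_2 = 3.5
y_2 = 2.5
w_2 = 2
d_2 = 1
h_2 = 2
x_3 = 1.5
y_3 = 6
z_3 = 0.5
d_3 = 1.5
h_3 = 3.5
x_4 = 2
y_4 = 6
z_4 = 3.5
h_4 = 3
x_5 = 4
y_5 = 0.5
z_5 = 0.5
d_5 = 2.5
h_5 = 3.5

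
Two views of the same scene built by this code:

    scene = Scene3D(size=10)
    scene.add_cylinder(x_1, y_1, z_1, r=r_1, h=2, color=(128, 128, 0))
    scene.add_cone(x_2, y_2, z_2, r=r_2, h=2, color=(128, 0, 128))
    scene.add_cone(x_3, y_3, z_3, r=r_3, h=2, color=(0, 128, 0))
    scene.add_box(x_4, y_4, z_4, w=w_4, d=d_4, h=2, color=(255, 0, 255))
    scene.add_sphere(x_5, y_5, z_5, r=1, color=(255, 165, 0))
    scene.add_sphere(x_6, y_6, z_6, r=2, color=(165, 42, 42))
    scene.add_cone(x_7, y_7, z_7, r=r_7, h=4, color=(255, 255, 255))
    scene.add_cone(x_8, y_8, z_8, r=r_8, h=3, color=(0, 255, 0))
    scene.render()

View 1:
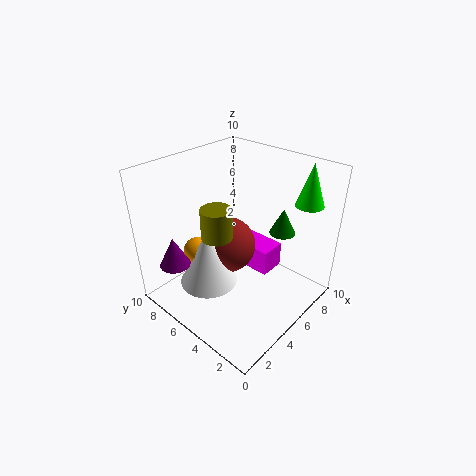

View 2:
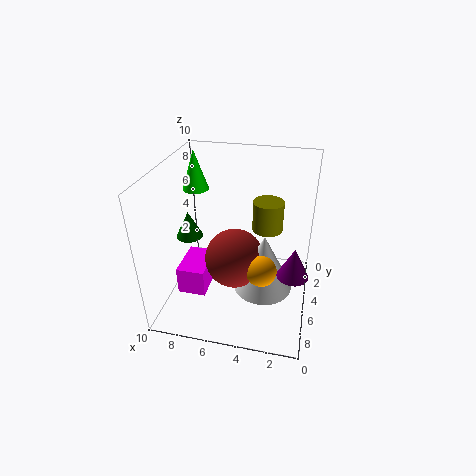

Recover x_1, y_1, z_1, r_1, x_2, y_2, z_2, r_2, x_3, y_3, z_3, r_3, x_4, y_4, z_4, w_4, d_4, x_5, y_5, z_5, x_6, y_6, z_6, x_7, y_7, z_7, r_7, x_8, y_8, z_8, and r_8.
x_1 = 3
y_1 = 5
z_1 = 6
r_1 = 1
x_2 = 1
y_2 = 7
z_2 = 4
r_2 = 1
x_3 = 9
y_3 = 4
z_3 = 4
r_3 = 1
x_4 = 7
y_4 = 4
z_4 = 1
w_4 = 2
d_4 = 3
x_5 = 3
y_5 = 7
z_5 = 4
x_6 = 5
y_6 = 6
z_6 = 4
x_7 = 3
y_7 = 6
z_7 = 2
r_7 = 2
x_8 = 9
y_8 = 2
z_8 = 7
r_8 = 1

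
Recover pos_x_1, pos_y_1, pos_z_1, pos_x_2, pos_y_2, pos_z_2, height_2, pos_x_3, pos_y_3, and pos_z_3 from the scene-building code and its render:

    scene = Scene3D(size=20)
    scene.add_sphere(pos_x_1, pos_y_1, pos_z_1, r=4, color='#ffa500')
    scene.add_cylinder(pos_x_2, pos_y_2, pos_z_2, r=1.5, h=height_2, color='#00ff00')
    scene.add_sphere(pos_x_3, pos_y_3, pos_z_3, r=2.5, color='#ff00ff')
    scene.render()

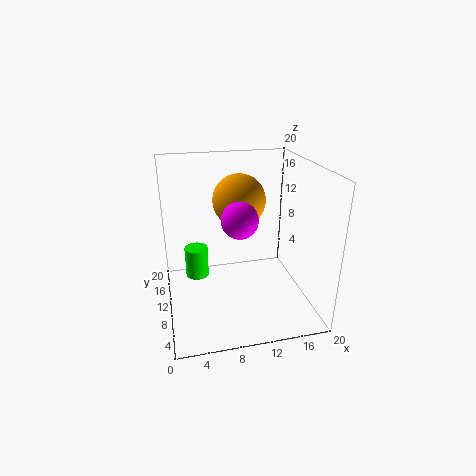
pos_x_1 = 11.5; pos_y_1 = 15.5; pos_z_1 = 13.5; pos_x_2 = 4; pos_y_2 = 8.5; pos_z_2 = 6; height_2 = 4; pos_x_3 = 10; pos_y_3 = 9; pos_z_3 = 13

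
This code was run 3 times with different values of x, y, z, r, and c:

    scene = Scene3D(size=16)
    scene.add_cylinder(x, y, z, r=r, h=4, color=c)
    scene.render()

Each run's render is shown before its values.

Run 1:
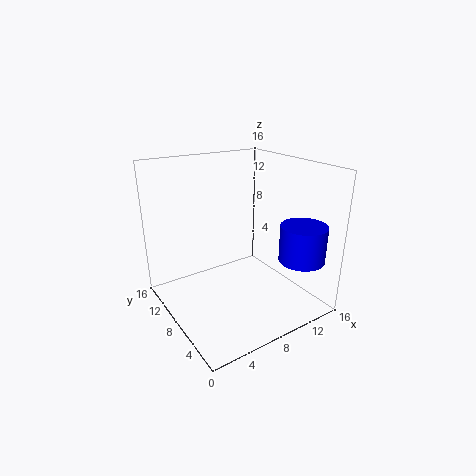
x = 13, y = 3, z = 6, r = 2.5, c = 'blue'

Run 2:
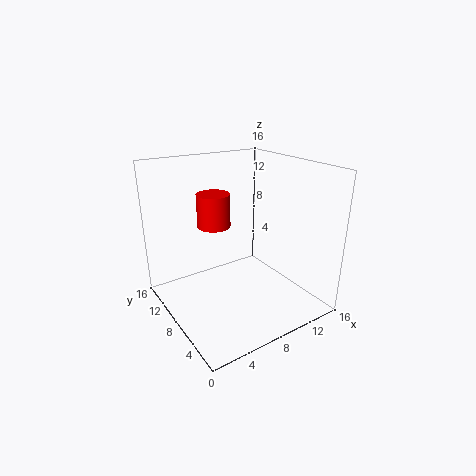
x = 7.5, y = 12.5, z = 8, r = 2, c = 'red'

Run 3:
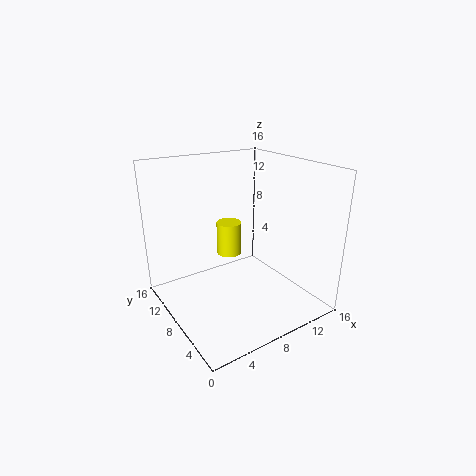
x = 9, y = 11.5, z = 4.5, r = 1.5, c = 'yellow'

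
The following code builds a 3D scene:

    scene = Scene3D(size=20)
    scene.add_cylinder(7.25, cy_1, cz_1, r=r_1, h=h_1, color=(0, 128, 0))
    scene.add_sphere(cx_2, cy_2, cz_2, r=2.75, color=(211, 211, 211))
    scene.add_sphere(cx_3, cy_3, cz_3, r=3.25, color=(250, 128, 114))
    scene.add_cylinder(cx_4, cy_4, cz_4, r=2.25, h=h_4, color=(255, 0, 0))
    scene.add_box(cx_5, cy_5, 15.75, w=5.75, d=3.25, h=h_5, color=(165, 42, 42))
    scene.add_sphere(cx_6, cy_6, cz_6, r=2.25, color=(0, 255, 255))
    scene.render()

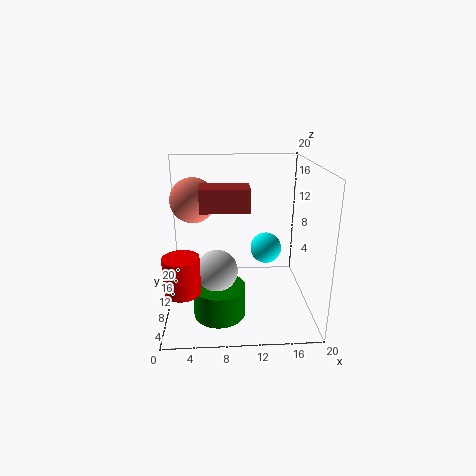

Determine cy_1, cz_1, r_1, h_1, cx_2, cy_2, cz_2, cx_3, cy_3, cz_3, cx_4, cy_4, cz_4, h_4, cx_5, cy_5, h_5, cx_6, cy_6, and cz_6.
cy_1 = 6.25
cz_1 = 0.5
r_1 = 3.5
h_1 = 4.25
cx_2 = 7
cy_2 = 6.75
cz_2 = 6.75
cx_3 = 3.75
cy_3 = 13.5
cz_3 = 14.5
cx_4 = 2.75
cy_4 = 3.75
cz_4 = 5.5
h_4 = 4.75
cx_5 = 5.25
cy_5 = 3.25
h_5 = 2.75
cx_6 = 14.25
cy_6 = 12
cz_6 = 7.5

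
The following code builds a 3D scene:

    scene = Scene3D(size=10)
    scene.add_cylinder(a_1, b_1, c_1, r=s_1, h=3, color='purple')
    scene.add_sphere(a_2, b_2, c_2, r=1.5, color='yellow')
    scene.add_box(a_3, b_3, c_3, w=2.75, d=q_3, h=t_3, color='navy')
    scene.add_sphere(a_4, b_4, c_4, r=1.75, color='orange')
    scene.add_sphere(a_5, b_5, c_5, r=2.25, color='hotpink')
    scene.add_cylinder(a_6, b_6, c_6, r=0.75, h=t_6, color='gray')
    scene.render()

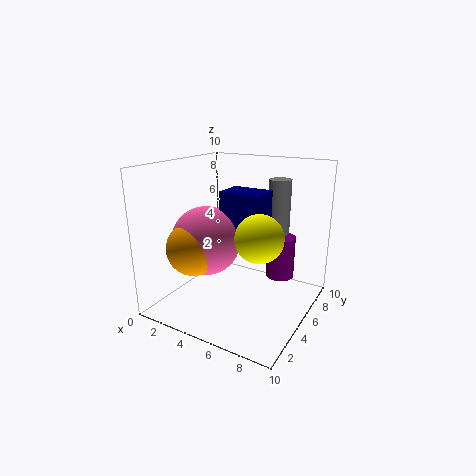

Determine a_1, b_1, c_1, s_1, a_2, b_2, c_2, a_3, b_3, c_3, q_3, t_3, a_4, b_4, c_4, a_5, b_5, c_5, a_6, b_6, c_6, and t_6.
a_1 = 7.5; b_1 = 6.75; c_1 = 2; s_1 = 1; a_2 = 7.5; b_2 = 3.25; c_2 = 6; a_3 = 4.5; b_3 = 3.5; c_3 = 6.25; q_3 = 2; t_3 = 2.25; a_4 = 3.5; b_4 = 2; c_4 = 5; a_5 = 3.75; b_5 = 3; c_5 = 5.25; a_6 = 7.25; b_6 = 6.75; c_6 = 5.25; t_6 = 3.75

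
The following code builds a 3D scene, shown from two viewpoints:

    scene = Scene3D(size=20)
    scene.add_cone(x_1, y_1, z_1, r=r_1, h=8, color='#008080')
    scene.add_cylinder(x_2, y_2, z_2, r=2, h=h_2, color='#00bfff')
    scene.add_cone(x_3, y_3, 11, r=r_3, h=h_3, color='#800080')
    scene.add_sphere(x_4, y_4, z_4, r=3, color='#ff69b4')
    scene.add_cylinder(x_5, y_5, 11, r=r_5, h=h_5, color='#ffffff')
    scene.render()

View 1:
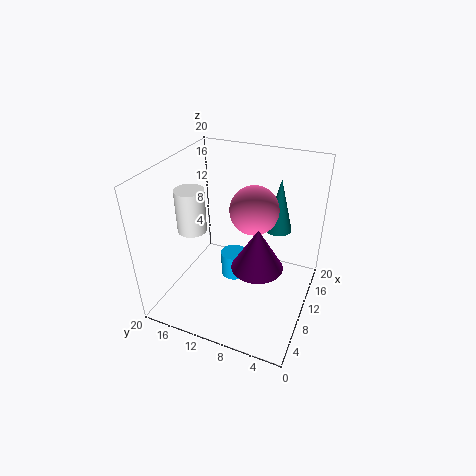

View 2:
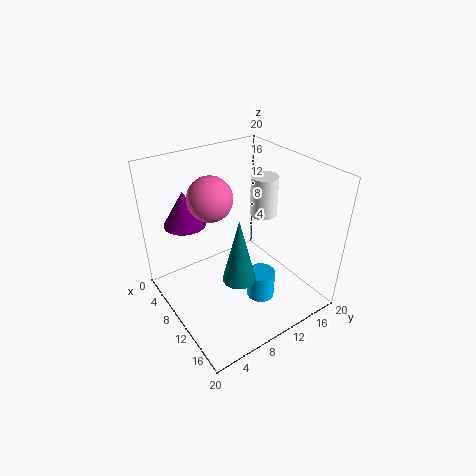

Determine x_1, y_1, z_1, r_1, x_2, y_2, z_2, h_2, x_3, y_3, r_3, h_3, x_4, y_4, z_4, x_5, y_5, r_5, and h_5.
x_1 = 16, y_1 = 6, z_1 = 9, r_1 = 2, x_2 = 13, y_2 = 12, z_2 = 1, h_2 = 4, x_3 = 4, y_3 = 5, r_3 = 3, h_3 = 5, x_4 = 8, y_4 = 7, z_4 = 16, x_5 = 8, y_5 = 16, r_5 = 2, h_5 = 6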